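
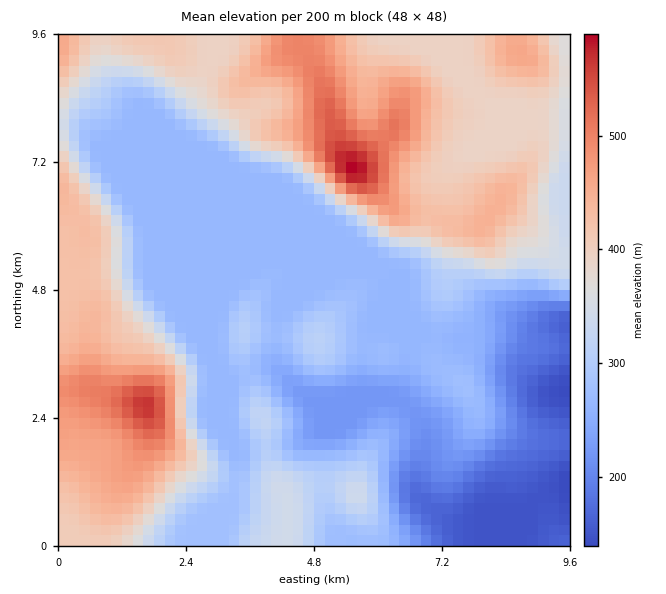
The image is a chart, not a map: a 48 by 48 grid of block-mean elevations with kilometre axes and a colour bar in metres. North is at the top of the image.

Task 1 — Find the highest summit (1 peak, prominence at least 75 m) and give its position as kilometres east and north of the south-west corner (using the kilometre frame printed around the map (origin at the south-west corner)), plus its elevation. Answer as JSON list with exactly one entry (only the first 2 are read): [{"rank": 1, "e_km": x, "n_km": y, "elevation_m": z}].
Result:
[{"rank": 1, "e_km": 5.54, "n_km": 7.06, "elevation_m": 592}]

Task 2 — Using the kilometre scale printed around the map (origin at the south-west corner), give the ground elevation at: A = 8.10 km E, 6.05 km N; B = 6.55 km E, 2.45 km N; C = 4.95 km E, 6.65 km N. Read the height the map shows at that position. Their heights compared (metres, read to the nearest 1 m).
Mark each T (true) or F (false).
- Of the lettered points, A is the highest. T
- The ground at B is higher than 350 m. F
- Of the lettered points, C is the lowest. F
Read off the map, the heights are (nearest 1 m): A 447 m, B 221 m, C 330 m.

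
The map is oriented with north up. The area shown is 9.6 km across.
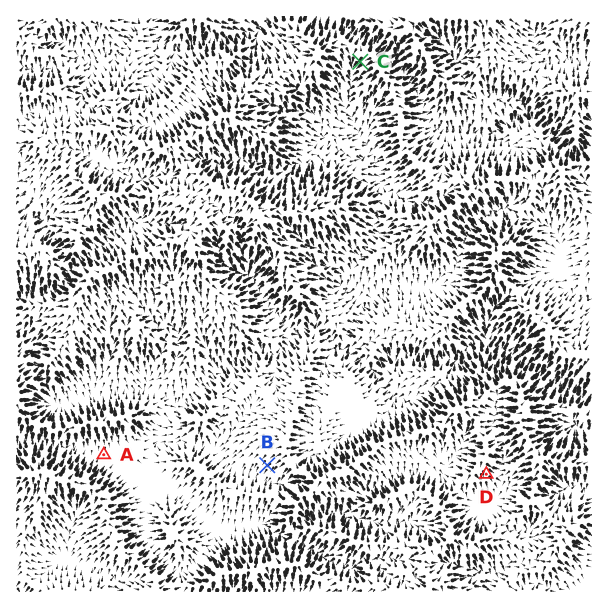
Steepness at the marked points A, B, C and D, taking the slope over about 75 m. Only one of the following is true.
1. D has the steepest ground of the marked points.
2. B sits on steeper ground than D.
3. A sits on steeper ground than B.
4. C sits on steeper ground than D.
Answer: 4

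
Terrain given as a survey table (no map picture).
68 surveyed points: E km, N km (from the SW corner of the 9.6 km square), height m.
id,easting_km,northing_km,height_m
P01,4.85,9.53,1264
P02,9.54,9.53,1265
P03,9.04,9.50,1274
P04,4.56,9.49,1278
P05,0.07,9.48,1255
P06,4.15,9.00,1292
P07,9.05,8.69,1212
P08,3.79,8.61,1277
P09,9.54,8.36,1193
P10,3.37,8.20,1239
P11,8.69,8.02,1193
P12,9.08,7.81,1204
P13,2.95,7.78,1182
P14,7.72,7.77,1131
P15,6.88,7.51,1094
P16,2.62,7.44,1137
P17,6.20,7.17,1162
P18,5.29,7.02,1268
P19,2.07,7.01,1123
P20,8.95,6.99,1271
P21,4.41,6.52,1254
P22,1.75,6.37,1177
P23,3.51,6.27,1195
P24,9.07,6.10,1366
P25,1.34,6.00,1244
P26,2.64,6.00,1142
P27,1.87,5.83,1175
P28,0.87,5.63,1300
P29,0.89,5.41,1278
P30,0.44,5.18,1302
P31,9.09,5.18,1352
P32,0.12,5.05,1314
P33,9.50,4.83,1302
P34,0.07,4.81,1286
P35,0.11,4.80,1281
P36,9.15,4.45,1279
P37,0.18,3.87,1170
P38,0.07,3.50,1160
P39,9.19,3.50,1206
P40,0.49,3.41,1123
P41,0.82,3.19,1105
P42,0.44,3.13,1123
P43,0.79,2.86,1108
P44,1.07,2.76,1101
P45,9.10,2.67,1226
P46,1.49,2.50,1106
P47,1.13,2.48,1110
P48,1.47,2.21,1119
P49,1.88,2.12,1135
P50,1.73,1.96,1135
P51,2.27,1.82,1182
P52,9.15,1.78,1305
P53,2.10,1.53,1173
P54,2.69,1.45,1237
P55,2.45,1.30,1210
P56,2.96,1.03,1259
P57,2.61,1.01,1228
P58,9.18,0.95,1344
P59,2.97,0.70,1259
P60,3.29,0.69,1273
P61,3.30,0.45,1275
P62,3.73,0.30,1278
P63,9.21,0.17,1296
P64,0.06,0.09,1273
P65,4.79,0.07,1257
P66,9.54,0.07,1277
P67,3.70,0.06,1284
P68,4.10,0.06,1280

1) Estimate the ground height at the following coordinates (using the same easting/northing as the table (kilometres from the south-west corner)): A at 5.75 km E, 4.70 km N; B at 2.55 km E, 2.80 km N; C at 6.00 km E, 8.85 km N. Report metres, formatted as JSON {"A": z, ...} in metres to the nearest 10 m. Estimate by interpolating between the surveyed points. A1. {"A": 1200, "B": 1190, "C": 1210}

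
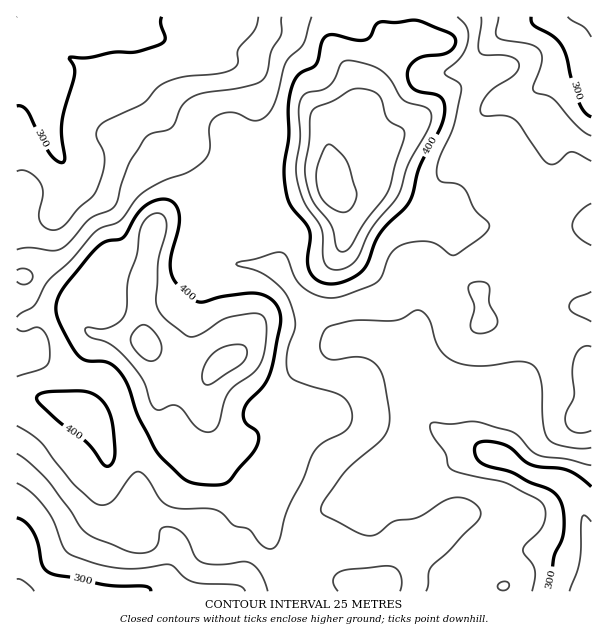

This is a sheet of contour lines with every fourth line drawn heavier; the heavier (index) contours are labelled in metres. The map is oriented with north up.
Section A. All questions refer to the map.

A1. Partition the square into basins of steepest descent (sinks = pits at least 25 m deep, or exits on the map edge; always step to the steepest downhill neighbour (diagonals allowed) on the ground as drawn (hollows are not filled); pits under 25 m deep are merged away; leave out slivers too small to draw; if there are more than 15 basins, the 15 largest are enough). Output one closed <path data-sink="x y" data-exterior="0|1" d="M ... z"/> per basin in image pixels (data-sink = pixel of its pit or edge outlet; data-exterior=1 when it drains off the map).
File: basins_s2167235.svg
<path data-sink="591 560" data-exterior="1" d="M591 184l-12 0-27 18-27 8-19 10-20 6-24 0-5-5-3-9-5-4-27-2-35-18-13-4-8 0-7 4-14 4-9 0-6-5-7 1-62 24-45-4-31 3-17 5-7 4-9 11-6 36-3 10-29-12-10-1-13 12-15 23-2 12 4 7 11 13 7 4-6 19-2 23-6 33 7 6 9 0 24-10 30-8 9-8-1 23 10 27 19 8 12-2 5-8 1-18 9 32 23-7 24-17 30 0 4-2-9 14-2 31-14 36-2 15 1 24 13 29 8 9 2 8 297 0z"/><path data-sink="17 17" data-exterior="1" d="M381 16l-365 1 1 380 27 1 36 14 4-1-2-4 4-20 4-33 6-19-7-4-11-13-4-7 2-12 15-23 13-12 10 1 29 12 3-10 6-36 9-11 16-8 39-4 45 4 27-12 43-14 1-37 14-14 18-28 16-38 22-22-9-5-8-10z"/><path data-sink="20 591" data-exterior="1" d="M159 392l-7 6-21 5-33 13-9 0-6-4-39-14-28 0 1 194 277-1 0-4-10-12-13-29-1-24 2-15 14-36 2-31 8-12-29-1-28 18-23 7-9-32-2 23-7 5-9 0-16-6-5-7-8-22z"/><path data-sink="591 17" data-exterior="1" d="M591 16l-177 0 1 23-13 7-22 23-12 30-22 36-15 17 0 37 14 3 14-4 7-4 8 0 13 4 35 18 27 2 5 4 3 9 5 5 24 0 20-6 19-10 27-8 27-18 12 0z"/>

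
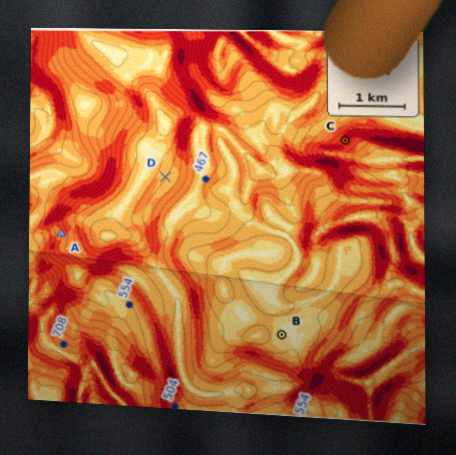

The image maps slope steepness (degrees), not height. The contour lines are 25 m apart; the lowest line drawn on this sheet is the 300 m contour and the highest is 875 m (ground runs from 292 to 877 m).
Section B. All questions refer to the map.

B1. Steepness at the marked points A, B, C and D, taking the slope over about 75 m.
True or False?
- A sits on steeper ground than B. True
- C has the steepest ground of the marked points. True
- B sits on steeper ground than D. False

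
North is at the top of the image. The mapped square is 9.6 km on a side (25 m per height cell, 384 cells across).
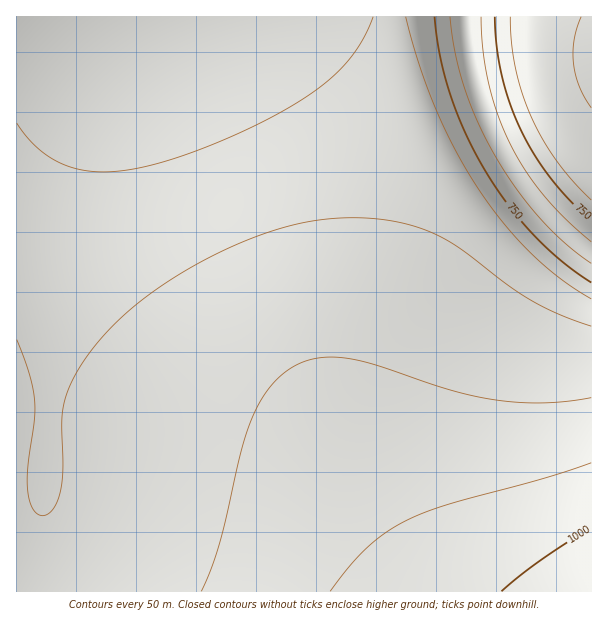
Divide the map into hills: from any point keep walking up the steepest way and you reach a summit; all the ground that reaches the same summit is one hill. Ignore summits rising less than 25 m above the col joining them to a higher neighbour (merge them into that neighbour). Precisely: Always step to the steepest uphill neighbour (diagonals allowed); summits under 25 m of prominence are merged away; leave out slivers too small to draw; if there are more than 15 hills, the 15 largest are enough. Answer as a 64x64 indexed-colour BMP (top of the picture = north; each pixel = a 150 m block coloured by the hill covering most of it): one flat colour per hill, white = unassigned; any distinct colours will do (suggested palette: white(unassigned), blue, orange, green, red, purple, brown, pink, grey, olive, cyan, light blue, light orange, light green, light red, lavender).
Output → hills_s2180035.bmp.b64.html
<image width="64" height="64" href="data:image/bmp;base64,Qk12CAAAAAAAAHYAAAAoAAAAQAAAAEAAAAABAAQAAAAAAAAIAAATCwAAEwsAABAAAAAAAAAA////ALR3HwAOf/8ALKAsACgn1gC9Z5QAS1aMAMJ34wB/f38AIr28AM++FwDox64AeLv/AIrfmACWmP8A1bDFABEREREREREREREREREREREREREREREREREREREREREREREREREREREREREREREREREREREREREREREREREREREREREREREREREREREREREREREREREREREREREREREREREREREREREREREREREREREREREREREREREREREREREREREREREREREREREREREREREREREREREREREREREREREREREREREREREREREREREREREREREREREREREREREREREREREREREREREREREREREREREREREREREREREREREREREREREREREREREREREREREREREREREREREREREREREREREREREREREREREREREREREREREREREREREREREREREREREREREREREREREREREREREREREREREREREREREREREREREREREREREREREREREREREREREREREREREREREREREREREREREREREREREREREREREREREREREREREREREREREREREREREREREREREREREREREREREREREREREREREREREREREREREREREREREREREREREREREREREREREREREREREREREREREREREREREREREREREREREREREREREREREREREREREREREREREREREREREREREREREREREREREREREREREREREREREREREREREREREREREREREREREREREREREREREREREREREREREREREREREREREREREREREREREREREREREREREREREREREREREREREREREREREREREREREREREREREREREREREREREREREREREREREREREREREREREREREREREREREREREREREREREREREREREREREREREREREREREREREREREREREREREREREREREREREREREREREREREREREREREREREREREREREREREREREREREREREREREREREREREREREREREREREREREREREREREREREREREREREREREREREREREREREREREREREREREREREREREREREREREREREREREREREREREREREREREREREREREREREREREREREREREREREREREREREREREREREREREREREREREREREREREREREREREREREREREREREREREREREREREREREREREREREREREREREREREREREREREREREREREREREREREREREREREREREREREREREREREREREREREREREREREREREREREREREREREREREREREREREREREREREREREREREREREREREREREREREREREREREREREREREREREREREREREREREREREREREREREREREREREREREREREREREREREREREREREREREREREREREREREREREREREREREREREREREREREREREREREREREREREREREREREREREREREREREREREREREREREREREREREREREREREREREREREREREREREREREREREREREREREREREREREREREREREREREREREREREREREREREREREREREREREREREREREREREREREREREREREREREREREREREREREREREREREREREREREREhEREREREREREREREREREREREREREREREREREREREREiEREREREREREREREREREREREREREREREREREREREREiIREREREREREREREREREREREREREREREREREREREREiIhEREREREREREREREREREREREREREREREREREREREiIiEREREREREREREREREREREREREREREREREREREREiIiIREREREREREREREREREREREREREREREREREREREiIiIhEREREREREREREREREREREREREREREREREREREiIiIiERERERERERERERERERERERERERERERERERERESIiIiIRERERERERERERERERERERERERERERERERERESIiIiIhERERERERERERERERERERERERERERERERERESIiIiIiERERERERERERERERERERERERERERERERERERIiIiIiIRERERERERERERERERERERERERERERERERERIiIiIiIhEREREREREREREREREREREREREREREREREREiIiIiIiEREREREREREREREREREREREREREREREREREiIiIiIiIRERERERERERERERERERERERERERERERERESIiIiIiIhERERERERERERERERERERERERERERERERERIiIiIiIiERERERERERERERERERERERERERERERERERIiIiIiIiIREREREREREREREREREREREREREREREREREiIiIiIiIhERERERERERERERERERERERERERERERERESIiIiIiIiERERERERERERERERERERERERERERERERERIiIiIiIiIRERERERERERERERERERERERERERERERERIiIiIiIiIhEREREREREREREREREREREREREREREREREiIiIiIiIiERERERERERERERERERERERERERERERERESIiIiIiIiIRERERERERERERERERERERERERERERERERIiIiIiIiIhEREREREREREREREREREREREREREREREREiIiIiIiIi"/>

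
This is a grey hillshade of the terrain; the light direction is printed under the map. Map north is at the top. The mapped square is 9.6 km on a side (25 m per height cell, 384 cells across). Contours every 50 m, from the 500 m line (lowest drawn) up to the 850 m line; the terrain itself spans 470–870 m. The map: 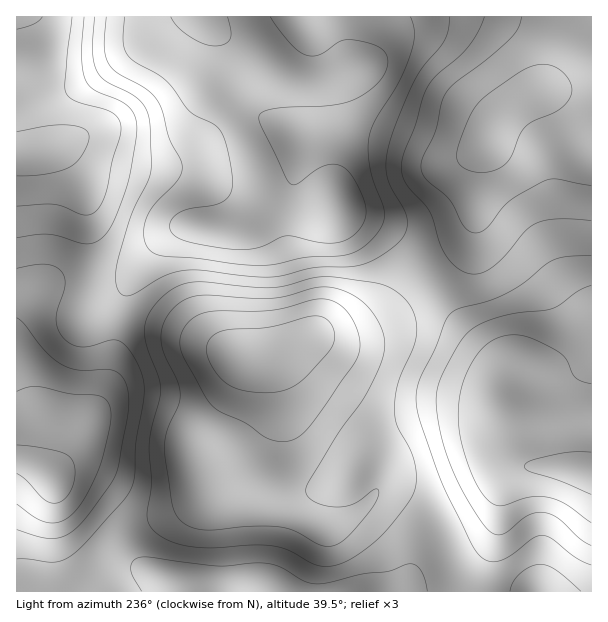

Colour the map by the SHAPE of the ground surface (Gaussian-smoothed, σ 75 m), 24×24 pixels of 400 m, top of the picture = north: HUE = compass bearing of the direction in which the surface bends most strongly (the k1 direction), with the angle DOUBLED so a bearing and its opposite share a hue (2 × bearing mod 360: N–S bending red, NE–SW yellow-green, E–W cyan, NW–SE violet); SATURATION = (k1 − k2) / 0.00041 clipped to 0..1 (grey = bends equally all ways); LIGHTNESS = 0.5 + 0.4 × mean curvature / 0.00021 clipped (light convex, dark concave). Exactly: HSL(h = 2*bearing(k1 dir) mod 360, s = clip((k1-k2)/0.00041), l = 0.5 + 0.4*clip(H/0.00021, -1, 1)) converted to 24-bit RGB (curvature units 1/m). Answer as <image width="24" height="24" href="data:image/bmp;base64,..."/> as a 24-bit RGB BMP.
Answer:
<image width="24" height="24" href="data:image/bmp;base64,Qk32BgAAAAAAADYAAAAoAAAAGAAAABgAAAABABgAAAAAAMAGAAATCwAAEwsAAAAAAAAAAAAAf2hTmoRKRoZYeFSRjkS3gMva0+j01cD5hm3/iK/2uu7tfurcAZvTsVbN+WemzTzAvpePcWaRgTt46GEUtZUZFhIkVzZIqHssXzkTrrAAIJQGGWJTY9GyhPnTXeTiZGbViGvooqTlv8DfwoOGGiA2Jhch2jc90VaHzKKLnkmUeBN4/1E/38x9Fi5rRSR0wVlRxCpr+vKEFfoAAEcuCMsCOrcKKVwZKTcdVVEeeXsShGQGgzMALRMIDikKI3EjxGhz15qCliqCXgla97x48eijFxNCJBlHuKGFmHXB8era6O7TEml2Gq0cKrsbJXJJJCs7aj01mmAoiWkunkM5tD1wb602AEgdLHY233BUfAdceBdg9fKv9q6CSRVSHlZfXdFza+rs3O/c99ThY0jRYd7CaNe8JEaGIx5PTFNwpIitnKXFaF7Qsl7e6bvHN6ODCCsnlDovfghnvHC93vHa7rnprID/jLX/p+D2e8zgk7qI8IyZ3JmaXc98S5BwIxZFPCZWTXlXPMFNZKd4T0SMe0Kw56q65IazFShdNiJJhz2Qr+eqjdiPj8DEiJvciaLejKzQpG+WlHBxxnd+98u6xsdxPlhHEBAlLU5yecTBdcO0Vo2KQExmQ1Z3t4qM6JW7jBHONR2AY7a6y+OsschnXbdAUIFOdYRZjIdNk31ph6Wji4O89NfX7b3FdDuqHUOkBur/TtPpdnLGh1fCYkKqRVqGdI9qvGF4rhzJZzrJfcC7wMSe19GzjLydVJCdZIOXg3ymYbRtbM2qVoLF4qy4+M3SkX3fYZb0OaXfMFdwW0BBbkZHb058almMbXKOnWKYcESvbXPJnZzEtp+l39aqspltcG5VS3tJS41KbtOCP8yGMURuvGZX+Nq1rcJ8Sj56Yis7MRskTDwmWWouM19AUntvcFV1gUNFW4tQSZGDm3WXtZee37qyz5eshYy6cYG2ZHqSm8toU3A0FxgcinIr/9dWwnkLJxMPORoRJRQOT0sUXnoOF0kLFjATNx8ZjHwnZ6cwMGE0PpE4Z8SAu8/T49Pmq5TSnEnFul6r2HBLg0gzHCMrd244/7lF4mwDOiIhQhkkWBscfGQgmpcILlYBCikMFyQPccglaK9CO4BVKuNYJfB1T7R5vX5ryjVckTtvpGV41oSo1Ii8JzStRDun7YuL/2VpcSFCLxMgcDYolWs6yrVWoLtJDyQiB0YPBdsANLZWRsaDR+5wLbFgN1U7h2g4n0tBm2yMjpevsI+02a7PZEDiPxHS5mWo/2uT/weZkSendXjAp8bf1eLx0pzreRvVPeiKDv9sDMSLSNiBVd15N4CQODVxjGBom5Nrca96b7Oah5B9srSOTEGzPACo+zLY/pjS88L9zMz/zNv/z9/8qaz2vHD/5L//3OjvfObRCsW9OuOIRs1xJ0ppKyhdiWdypLOKg7J7aJFaepFztqhoWThfDggrlki17d3u29rx1dn2qYzn0YTAhF6uNiDVy6zo6+Dj2eHyZq//esLwbna/JSJmJTJeZ6CHmLmKn5WBk3N+dX6NsHF6kTSDDA4uNYhSrNRZ1cdSoWM7iSk1zntGkKZrJ12Pe7S97vPYweG5O63NOF2mqjjAcCS4K1CsZaSnqp5lj6Vhb6GOXm02eFlCmDF7OyaBSYuLwJsl2s0MdmQxgFJIxdGEh7yHLWuZSL2O8emZ8qZFbGAdHSQPISoQMmE1P1VscEZdwJNKn8RPa3I4SVsSJjsQNFMlLVhrWzWC3U1c68VsYnZHT6pep9qVma58QElhVXw25rwa+4k2vkM3WkFnNHxYJmE9HzYwQGFgrcKLvYR4jkdqumrDkD9WPU4XGCsIFyUOqqcZ88yIpLh0Rdh5kbhWoEstWzQobXUqpaki7MUuvqZPV52mTXepRUGDMVVtKZl9XbRjp2KIsm6tlGS+wFv1/zzzqBRUDS4RALEDiexRv9abZZ9YbVBCoE9Sg3K1hYC/un+U1rNyydpdOYc+NEEwSEY1Q2lJK3xBPHAzZWJBlIBLWp2THieAwgDe/8HvzNfyefzrYNyqu8CEnmBvZICVgszBdr/ibl7i0Jvl8tnu8dreqEitXDRcPGxKPoBVQXpJNFc9RWlFc5pdiny+HAiNKQCH8tni7OHfmafGaoeSoqNth62cgszIhdjBRHCdUDlmfLBqsdOv9sPg/1z2nGzefIPMR325W26kR36lPL7DYcW+dWtYHBFLDgpU4tae7NartHWIoH+XkLqTgsGceMWVZaKJYiRqfEFHe849ZaA4olhE1nGUqITDtnjHZWSzU3y6Yoe7WpmsW5B9"/>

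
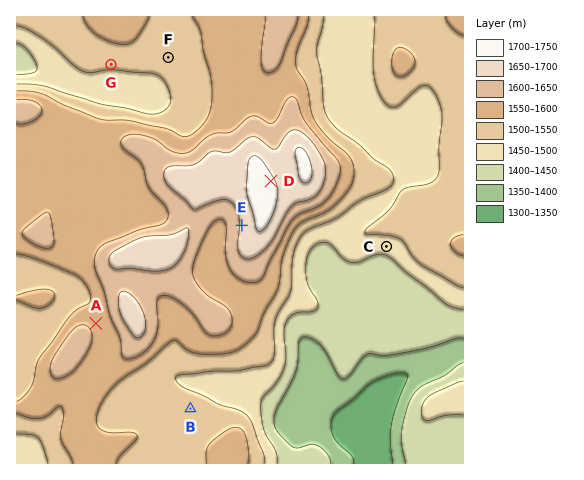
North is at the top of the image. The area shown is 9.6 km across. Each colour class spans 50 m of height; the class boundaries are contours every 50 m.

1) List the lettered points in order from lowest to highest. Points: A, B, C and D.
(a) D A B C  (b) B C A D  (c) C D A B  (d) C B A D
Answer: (d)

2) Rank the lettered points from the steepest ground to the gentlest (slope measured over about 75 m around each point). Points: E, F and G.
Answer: E G F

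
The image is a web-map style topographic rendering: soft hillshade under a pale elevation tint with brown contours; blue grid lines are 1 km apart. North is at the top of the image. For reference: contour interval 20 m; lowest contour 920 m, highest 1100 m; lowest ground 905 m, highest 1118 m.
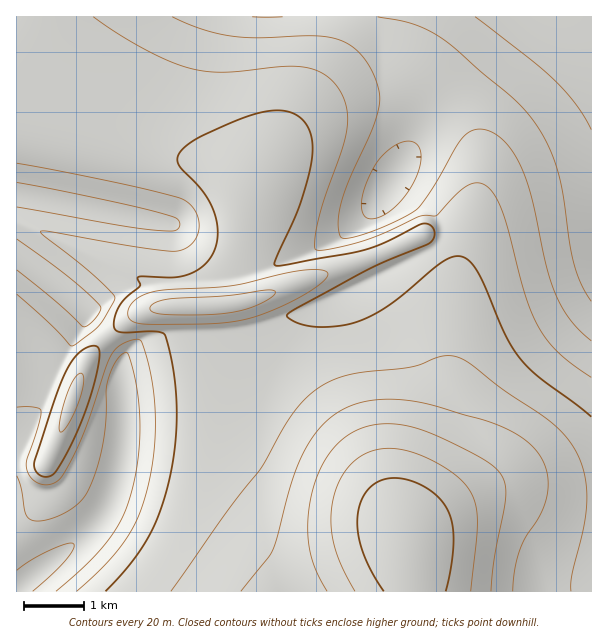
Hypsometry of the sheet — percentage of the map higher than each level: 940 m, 93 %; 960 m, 80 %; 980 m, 66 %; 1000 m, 44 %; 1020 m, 23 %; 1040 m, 14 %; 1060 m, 8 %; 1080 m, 5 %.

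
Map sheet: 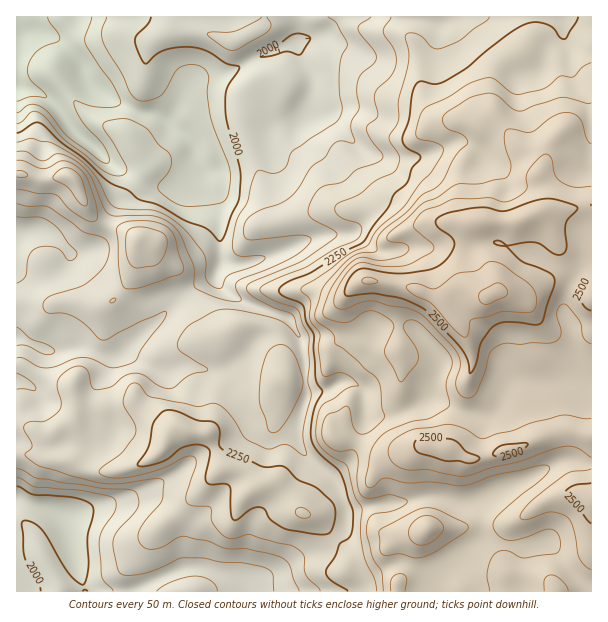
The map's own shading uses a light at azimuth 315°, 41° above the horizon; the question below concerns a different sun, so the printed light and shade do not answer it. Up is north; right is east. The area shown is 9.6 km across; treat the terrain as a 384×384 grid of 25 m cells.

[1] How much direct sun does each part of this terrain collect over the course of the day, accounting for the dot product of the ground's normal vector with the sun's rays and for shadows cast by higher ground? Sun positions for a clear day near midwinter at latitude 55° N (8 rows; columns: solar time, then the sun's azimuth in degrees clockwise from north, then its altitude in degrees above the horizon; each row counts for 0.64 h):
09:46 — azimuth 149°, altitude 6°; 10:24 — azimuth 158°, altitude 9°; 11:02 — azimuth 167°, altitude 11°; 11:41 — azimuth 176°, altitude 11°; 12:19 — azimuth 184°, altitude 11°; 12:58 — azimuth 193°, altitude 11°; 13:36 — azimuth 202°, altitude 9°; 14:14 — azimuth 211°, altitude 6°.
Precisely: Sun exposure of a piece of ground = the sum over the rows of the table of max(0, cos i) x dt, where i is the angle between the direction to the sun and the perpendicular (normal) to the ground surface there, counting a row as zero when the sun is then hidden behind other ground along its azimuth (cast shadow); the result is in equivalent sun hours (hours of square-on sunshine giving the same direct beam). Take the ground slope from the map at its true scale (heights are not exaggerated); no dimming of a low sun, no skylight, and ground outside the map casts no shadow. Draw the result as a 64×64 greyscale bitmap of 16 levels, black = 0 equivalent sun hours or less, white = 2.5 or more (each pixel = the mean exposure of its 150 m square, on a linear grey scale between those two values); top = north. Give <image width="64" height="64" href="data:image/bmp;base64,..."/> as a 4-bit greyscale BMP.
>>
<image width="64" height="64" href="data:image/bmp;base64,Qk12CAAAAAAAAHYAAAAoAAAAQAAAAEAAAAABAAQAAAAAAAAIAAATCwAAEwsAABAAAAAAAAAAAAAAABEREQAiIiIAMzMzAERERABVVVUAZmZmAHd3dwCIiIgAmZmZAKqqqgC7u7sAzMzMAN3d3QDu7u4A////AFVVVEVniIZCEiM0RFVVVWeIiHdmZVVVVURVVWZVVUNFVmZCJFeJqpYhABI0VVVVaJmIh3djNFVVREVWZlVCIldWdTI0VWZ5qpZDNWd3d3d2VURWeYQkVlVURFRDMhEUeFZkM0VVZmeJmZmImqqqqoZEMzV5qXeIdlVERDMyESV3VVMzRVZmZ4iZmZq8y7zLmHZUNGd4mryoZVREREMzRWZVQzRVVUVWeImZqrzLq6upiGU0Z1V4rMqXZUVmZVVVZlQzNFRDIzRXiZiZqrqZmrupdTRmVEVnmYh2Z4mYd3ZmUyI0RDIREjRnh3d3iYiJq7l1REIREiIiI0RFaKqph3cyI0VVQyIREjV3ZVV4dmZ3ZVVVMQAAAAAAEjIjaKqpiCNWeIdlREMiI2eGVWmXZUMiNFd0IQAAABIzMhEkeamHaszdzLuoZlRERol1V5l1MiIzWcyoZBADVmVDIQEld2TO///////adVQ0aZdEV3UyIjNoiqmZiImruXVDEAASIe3d3v/////qdDNHmWQyNDIiJYZWiru7zd3tuoZCEAAA27u6l1RXnf/pUzRmVCABIhJZhUWKq7vMu87u7KdCEACod2ZUMhETfP2mVDIRAAASN862RWeIq6qXeL3+7KdTNUREMjRDIiIlm8uFMQARESNs/bdTRVZ4h2QhNXm8y5iIRWZlVVRDMzRYvMlSIjNDNIu4djIiNEQyIhAAATaJmZl2VWdlVURERDaHdlRERVVVVlREIQAAAAAAERAAATRnZUMiRWVVVVVTJDEAI0RFZlREM0MiEAAAAAASIREREiIQMRETVVZndkIQAAASNFVmZDMjRDQyAAAAAjMzMzIiIREyIjRVRVZlMQAAARNFVmd1MgEzNFVBAAA2dlREREQzNCNFZlQzNFUgAAARI0RWZ3ZCABI0VnUhE3qnZUREREREJFZmVTESMxAAASIzNEVndVYwAUVWZmVVeZdVVERERERWZTNFQhEAAAASIiM0RVVUWKdWiGZmd2RFiGVVVVVVVXYxABIiEAACIjNEREREMzNGmqmYd2d3VCNnZmZ3ZmVWMgAAAAEQACRWZmd2VEQzIkZ4iHd3dmVUVnZmZ3dmZmYAAQAAJEMSNFZ3d3d2RDIiVmd3dmZlRFeahnd3ZWZmZwJFUyNWZVQzRFZmZ3dTIhFERnZkM0M0e9t3mHZmd3ZnZ3dmd2d3ZUIjNERWd3UyFIZXd1RDM0e+2WeIh4mYZWZ3d3d3h3h3ZDIiIzRVVCEozduoZVVVi9yVV5q7y5VFVmZniIiIiHd2QyIiEREAAmh4u7mImZrOyVV6zN3LdUaJZlZ3dmZ3dmZUMiIAAAOd61JZzMzMzv6mVoq8ypd3d5pEMzRDM0Z3dmVDIAACru7sgyWt7+3u2WVWZnmXVWiIdjIhERIiJIqph3QQADd2VWZTIkre26hTNFVDNEQzRoZDNDMhEiM1iqu6piABEAAAAAAAE2ZDIQASMyEiIRI0ZjJFVUMiM0aImZmFQgAAAAAAAAAAAAAAABERESEQASNVU0VVVDMzRniIdjM0IiAAAAAAAAAAAAAAAREREAESNWZVMzNEVENFd3d0IiNFdjAAAAAAAAAAAAASMiEAE0VXdlUyEjV4dmVWZmQiIzRodjEAAAAAAAAAJFVUVDNGZndlVUMzV4q6hTMyIhESI0aIdjEAAAAAAleImHeIiIiYdlVVd2eJq7lSAAAAABEjNFZmZlQyEAAAE3d3d4iIiJh2VWW7urvMlAAAAAAAASIhIjNFZlUyEAAAEzIzMzIjVmVmd7zLq7piAAAAAAESIhESIiNEQyIQAAAAAAAAAAABJEVWqruZljEAAAAAEjMyIzMiIjMhEREAAAAAAAAAAAAAERK7u7mEIQAAAAEjMzNEMyIiIhABERAAAAAAAAAAAAAAAMqIqmIQAAAAIjMzM0QzIiIiERERAAAAAAAAAAE0QyEQQxEjEAAAAAIzMzM0VUMyMyISIhAAERAAEQABIzRUMzIAAAAAAAAREjMzNVVmQzMzIiIhAAEiEREjIRNEMjRVVAAAAAAAE0QyIzNFVnVDNDMiMyESNFVCIiI0RVVTNFVUAAAAAAE1VEMjNEVWZUREMiIiEkd4iId2Q0ZmVUM1VVQAAAAAE1VEMyI0VVZlREMiEREld1RFaIiHd2ZTISRmVAAAAAEjMyIiM1VVVlVVQzIhETVTIiJGd4h2ZTERETREAAAAAiEAABNWZVVWVVVUQzMiMiI0QzRFVVVUIRIhASIAAAARAAAVd3dVRFVVVWVURERDNVVUMhESMzMRERAAAQAAAREAA2mYdlVVVVVVVlVEVWZmVUQxAAEREQAAAAABAAABERJFd4d2ZVVERVVVVVVVVVQzNDIQAAAAAAAAABIyESISNGZmZ2ZlREIjVVRERVVUMiIzIhEQAAASERERIzNFMiJGZmVmZmVVZCIjMyJFVVQyIjMiIREBEjQzMyIzMzMzNGd2VWZ3dneJcxERI1VEQyIzRDIiIRIjRVVEMyIzIiNXd3dmZ4mZmqqYUyIjREQzNVVlQzMiIiNFVVMiI0MhFHdmd2Zomry6mHmYdTQzNEV4d3ZEMzMiIjRFQyNEQzNGZVZmVEZ4mZdTRomYZlRFeId3ZTMzMzMiIjRERENlVnZDNEQzNFVVQyIjRnh3d3d2VEQhESIjMyIRIjREM2ZnZUQzM0REREREREREVVVnh1QiIzM0VUQzMzMzNERE"/>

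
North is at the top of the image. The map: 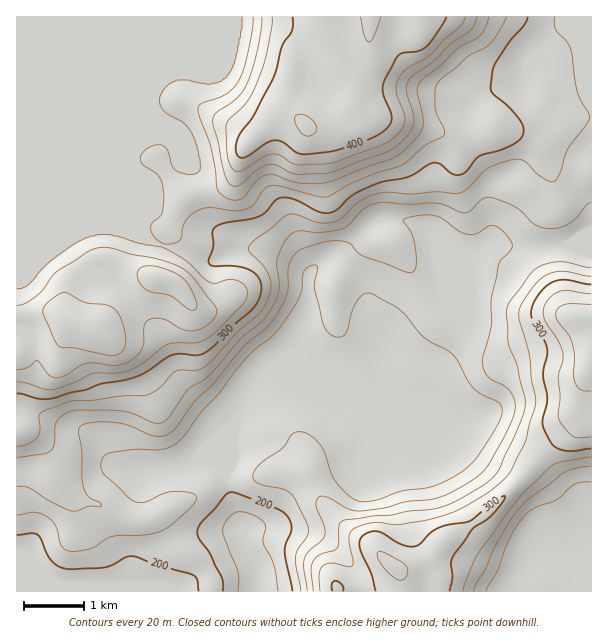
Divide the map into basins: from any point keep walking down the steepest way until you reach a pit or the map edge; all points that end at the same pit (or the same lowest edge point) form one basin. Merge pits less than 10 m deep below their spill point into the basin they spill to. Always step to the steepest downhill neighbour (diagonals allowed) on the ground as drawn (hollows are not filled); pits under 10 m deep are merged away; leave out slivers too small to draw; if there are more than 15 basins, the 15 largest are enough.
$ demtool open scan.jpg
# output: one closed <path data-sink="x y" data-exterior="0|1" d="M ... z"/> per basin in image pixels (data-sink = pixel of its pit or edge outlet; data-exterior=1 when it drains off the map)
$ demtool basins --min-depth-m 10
<path data-sink="257 591" data-exterior="1" d="M591 16l-574 0-1 415 14 2 14 13 6 9 6 25 18 18 27 7 7 6 20 9 13 2 17-5 17 28 29 21 7 13 1 13 225 0 2-14-9-18 17-22 23-12 24-18 30-32 10-14 40-37 3-6 3-23 12-28z"/><path data-sink="584 591" data-exterior="1" d="M591 368l-11 28-3 23-3 6-40 37-10 14-30 32-24 18-23 12-17 22 9 18-1 14 154-1z"/><path data-sink="150 591" data-exterior="1" d="M26 432l-10 0 1 160 194-1 0-12-7-13-29-21-17-28-17 5-13-2-20-9-7-6-27-7-18-18-7-28-14-16z"/>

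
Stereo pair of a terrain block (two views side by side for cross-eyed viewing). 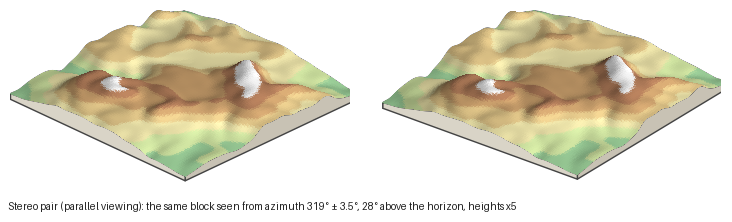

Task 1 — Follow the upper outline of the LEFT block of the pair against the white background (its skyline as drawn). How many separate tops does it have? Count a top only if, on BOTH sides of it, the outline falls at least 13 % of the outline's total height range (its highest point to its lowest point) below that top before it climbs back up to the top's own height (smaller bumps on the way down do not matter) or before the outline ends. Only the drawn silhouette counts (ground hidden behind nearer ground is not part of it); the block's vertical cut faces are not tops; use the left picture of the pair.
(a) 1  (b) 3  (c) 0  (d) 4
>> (a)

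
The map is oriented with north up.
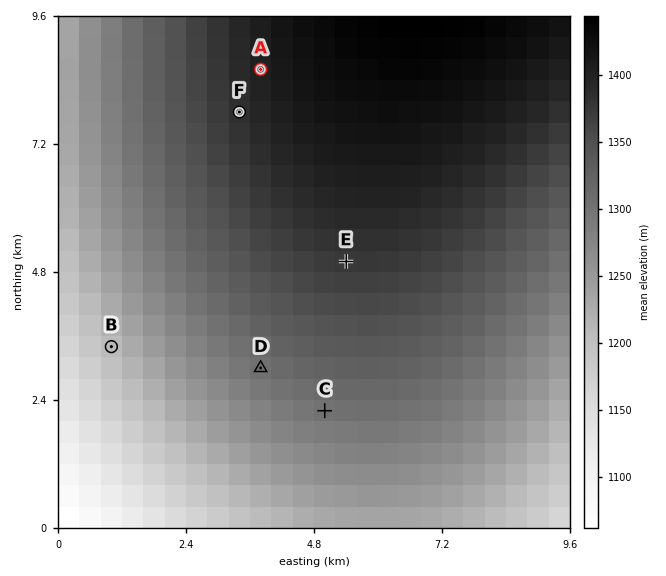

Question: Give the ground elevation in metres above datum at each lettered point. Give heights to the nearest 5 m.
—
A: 1400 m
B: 1210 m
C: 1300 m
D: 1305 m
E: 1375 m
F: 1385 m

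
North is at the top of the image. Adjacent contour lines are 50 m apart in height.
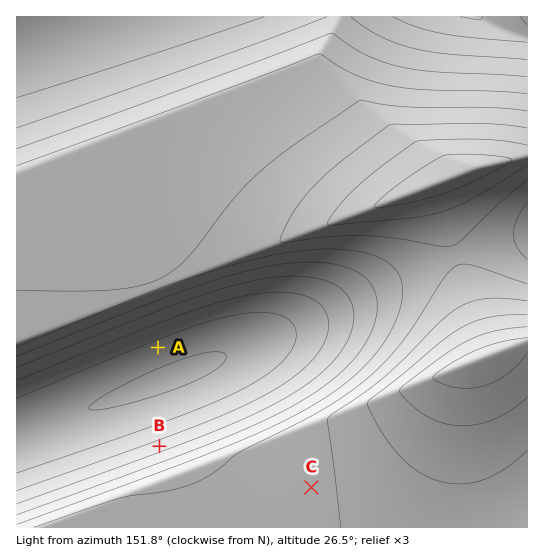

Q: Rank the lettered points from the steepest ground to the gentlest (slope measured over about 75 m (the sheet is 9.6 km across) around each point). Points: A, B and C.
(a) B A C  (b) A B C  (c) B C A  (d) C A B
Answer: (a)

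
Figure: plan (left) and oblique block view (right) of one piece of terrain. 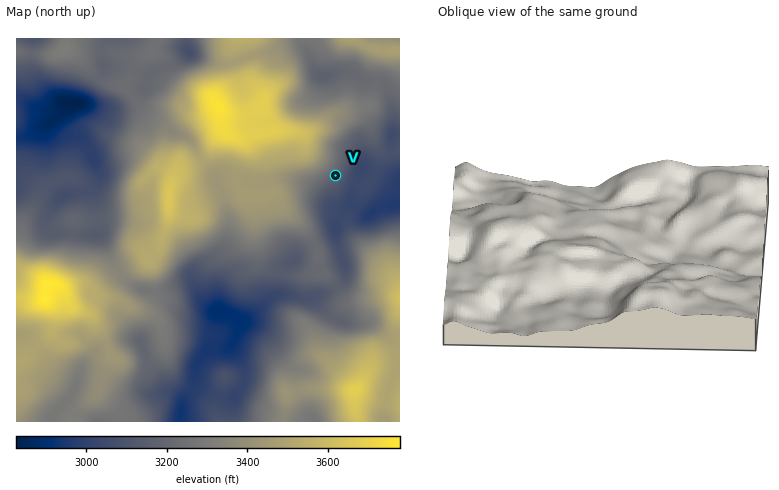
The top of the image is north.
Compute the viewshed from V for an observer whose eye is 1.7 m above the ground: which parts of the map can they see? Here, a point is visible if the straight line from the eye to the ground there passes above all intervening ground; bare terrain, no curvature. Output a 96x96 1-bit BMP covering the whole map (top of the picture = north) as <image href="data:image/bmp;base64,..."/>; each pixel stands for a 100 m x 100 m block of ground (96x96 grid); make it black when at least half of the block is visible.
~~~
<image width="96" height="96" href="data:image/bmp;base64,Qk2+BAAAAAAAAD4AAAAoAAAAYAAAAGAAAAABAAEAAAAAAIAEAAATCwAAEwsAAAIAAAAAAAAA////AAAAAAAAAAAAAAAAAAAAAAAAAAAAAAAAAAAAAAAAAAAAAAAAAAAAAAAAAAAAAAAAAAAAAAAAAAAAAAAAAAAAAAAAAAAAAAAAAAAAAAAAAAAAAAAAAAAAAAAAAAAAAAAAABwAAAAAAAAAAAAAADwA+AAAAAAAAAAAAHwD/gAAAAAAAAAAAPwB/gAAAAAAAAAAAPgB/wAAAAAAAAAAAGAB/wAAAAAAAAAAAAAB/wAAAAAAAAAAAAAB/4AAAAAAAAAAAAAH/8AAAAAAAAAAAAAP/8AAAAAAAAAAAAE//+AAAAAAAAAAAAH///AAAAAAAAAAAAH///AAAAAAAAAAAAD//+AAAAAAAAAAAAD//8AAAAAAAAAAAAD//AAAAAAAAAAAAAD/gAAAAAAAAAAAAAD/AAAAAAAAAAAAAAPwAAAAAAAAAAAAAAcAAAAAAAAAAAAAAAAAAAAAAAAAAAAAAAAAAAAAAAAAAAAAAAABwAAAAAAAAAAAAAAB/AAAAAAAAAAAAAAA/wcAAAAAAAAAAAAA/wcAAAAAAAAAAAAA/gcAAAAAAAAAAAAA/wcAAAAAAAAAAAAA/wcAAAAAAAAAAAAD/88AAAAAAAAAAAAH//8AAAAAAAAAAAAH//8AAAAAAAAAAAAH7/8AAAAAAAAAAAAHz/8AAAAAAAAAAAAPz/8AAAAAAAAAAAAfz/8AAAAAAAAAAAAf//8AAAAAAAAAAAAf//8AAAAAAAAAAAAf//8AAAAAAAAAAAA///8AAAAAAAAAAAA///8AAAAAAAAAAAB///8AAAAAAAAAAAD///8AAAAAAAAAAAH///8AAAAAAAAAAAP//v8AAAAAAAAAAAf//D8AAAAAAAAAAA///B8AAAAAAAAAAA///g8AAAAAAAAAAA///w8AAAAAAAAAAB///w8AAAAAAAAAAB/5/48AAAAAAAAAAB/5/88AAAAAAAAAAD/5/+cAAAAAAAAAAAAd/+cAAAAAAAAAAAAPj+cAAAAAAAAAAAAfh/8AAAAAAAAAAAB/h/8AAAAAAAAAAAB/A/8AAAAAAAAAAAA+A/8AAAAAAAAAAAA4A/8AAAAAAAAAAAAQB/8AAAAAAAAAAAAQB+MAAAAAAAAAAAAQB+EAAAAAAAAAAAAwB8AAAAAAAAAAAAAcB8AAAAAAAAAAAAAPx8AAAAAAAAAAAAAAf8AAAAAAAAAAAAAAP4AAAAAAAAAAAAAAP8AAAAAAAAAAAAAAAeAAAAAAAAAAAAAAAcAAAAAAAAAAAAAAAIAAAAAAAAAAAAAAAAAAAAAAAAAAAAAAAAAAAAAAAAAAAAAAAAEAAAAAAAAAAAAAAAAAAAAAAAAAAAAAAAAAAAAAAAAAAAAAAAAAAAAAAAAAAAAAAAAAAAAAAAAAAAAAAAAAAAAAAAAAAAAAAAAAAAAAAAAAAAAAAAEAAAAAAAAAAAAAAAcAAAAAAAAAAAAAAB8AAAAAAAAAAAAAAB8AAAAAAAAAAAAAAD8AAAAAAAAAAAAAAAAAAAAAAAAAAAAAAAAAAAAAAAAAAAAAAAA="/>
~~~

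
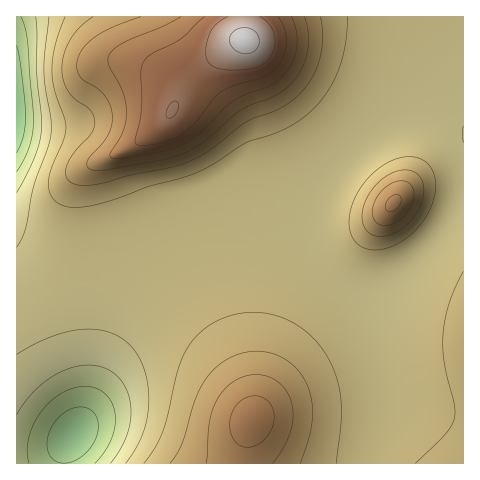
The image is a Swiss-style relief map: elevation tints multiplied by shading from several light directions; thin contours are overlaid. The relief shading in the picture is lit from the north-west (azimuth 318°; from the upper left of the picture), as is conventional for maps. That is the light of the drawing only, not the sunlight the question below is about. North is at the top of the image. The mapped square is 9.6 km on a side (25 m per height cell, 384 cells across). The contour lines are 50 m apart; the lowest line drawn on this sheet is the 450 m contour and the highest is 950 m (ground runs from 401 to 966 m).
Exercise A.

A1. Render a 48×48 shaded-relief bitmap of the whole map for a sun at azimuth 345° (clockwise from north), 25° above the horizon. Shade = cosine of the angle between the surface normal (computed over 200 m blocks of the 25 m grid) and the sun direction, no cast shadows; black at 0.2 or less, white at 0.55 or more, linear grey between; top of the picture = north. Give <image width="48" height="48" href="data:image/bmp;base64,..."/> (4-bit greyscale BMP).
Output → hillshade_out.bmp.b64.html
<image width="48" height="48" href="data:image/bmp;base64,Qk32BAAAAAAAAHYAAAAoAAAAMAAAADAAAAABAAQAAAAAAIAEAAATCwAAEwsAABAAAAAAAAAAAAAAABEREQAiIiIAMzMzAERERABVVVUAZmZmAHd3dwCIiIgAmZmZAKqqqgC7u7sAzMzMAN3d3QDu7u4A////AImave7//+7dzLuqmHZmZ3iJmaqqq7u7u4iZrN7u7u7dzLuqmHZmZ3iImZqqqru7u3eImrzd7t3czLu6mHdmZ3eImZqqqqqqqnd3eJq8zd3MzLu7qYh3d3iImZqqqqqqqnZmZ4mqvMzMzLu7uqmIh4iImZmqqqqqqmZVVWeJqru7u8zMzLupmIiJmZmqqqqqqnZVVVZ4mqu7u8zN3dy7qZmZmZmqqqqqqnZVVFVniZqru8zN3d3MuqmZmZmqqqqqqXdlVVVneJqqu8zN3u7cy6qqmZqqqqqqqYdmVVVmeJmqu7zN3u7dy7qqqqqqqqqqqYh3ZmZneJmqu7zN3d3dy7qqqqqqqqqqqYiHd2Z3eJmqq7vM3d3cy7uqqqqqqqqqqpiId3d3iJmqq7vMzMzMy7uqqqqqqqqqqpmYiIiIiJmqqru8zMzMu7uqqqqqqqqqqpmZiIiImZmqqru7vMzLu7qqqqqqqqqqqpmZmZmZmZmqqqu7u7u7u7qqqqqqqqqqupmZmZmZmZmqqqq7u7u7u6qqqqqqqqqru6mZmZmZmZqqqqqqu7u7qqqqqqqqqqq7u6qZmZmZmZqqqqqqqqqqqqqqqpmqqqq7u6qpmZmZmZqqqqqqqqqqqqqqqZmZmqq7u6qpmZmZmZqqqqqqqqqqqqqqmZiImaqru6qqmZmZmZqqqqqqqqqqqqqqmYd3iJqru6qqmZmZmZmqqqqqqqqqqqqqmHZVV4mqu7qpmZmZmZmaqqqqqqqqqqqqmXVDNGiau7qpmZmZmZmZmqqqqqqqqqqqqYYxEkaKq7qpmIiZmZmZmZqqqqqqqqqqqqhSACR5qrupiIiIiJmZmZmZqqqqqqqqu7uFIBNomsuph3d3eIiZmZmZmZmZmZqqvN3adCNXmtyph2VWZ3iIiZmZmZmZmZmqvO//yWVnme3Kh1RERVZnd4iZmZmZmZmaq9///ah4mf7cqHUyIzM0RWeImZmZmZmaq87//9uZmf/ty6hTEAABEjRXiZmZmZmZqr3///y6mf/+7dynMAAAABI1Z4iJmZmZmqve//26qf/u7u7ttzEAAAAjRniIiJmZmaq83ty6qu7t3d7v7aYxAAASNGd3iIiZmZqrvMu6qt3cy8zd7cqGQhESI0Zmd4iJmZmqqrqqqczLqqq7zMypdUMiIzRVZneImZmZqqqqmcu6mYiaq7u6mGVDIiNEVWd4iZmZmZmZmbuqmHeImru7qYdUMiIjNFZ4iZmZmZmZmbqqmHZ4iau7uphlQiESNFZ3iJmZmZmZmauqmHd3iaq7uqh2QyERI0VniJmZmZmZmau7qZh4iaq7u6mGUyESI0VniJmZmZmZmavMy6mZmqu7u6qXZDIiM0VniJmZmZmZmavM3Mu7u8zMzLqYdlRERFZ3iJmZmZmZmavN3d3czd3d3Mu6mHdmZmZ4iJmZmZmZmZvN3u7u7u7u7dzLuqmYh3eIiZmZmZmZmZq83e7u7u7u7u7d3dy6qZiImZmZmZmZmZq83e7u///+7u7u/u3cupmZmZmZmZmZmQ=="/>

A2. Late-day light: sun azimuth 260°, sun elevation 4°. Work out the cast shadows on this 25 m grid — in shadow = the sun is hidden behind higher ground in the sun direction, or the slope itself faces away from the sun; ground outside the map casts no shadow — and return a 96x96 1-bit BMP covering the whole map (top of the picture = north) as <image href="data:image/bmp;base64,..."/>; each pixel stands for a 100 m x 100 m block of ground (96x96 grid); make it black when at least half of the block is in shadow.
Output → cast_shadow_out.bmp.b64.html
<image width="96" height="96" href="data:image/bmp;base64,Qk2+BAAAAAAAAD4AAAAoAAAAYAAAAGAAAAABAAEAAAAAAIAEAAATCwAAEwsAAAIAAAAAAAAA////AAAAAAD/gAAAAAAA/wAAAAD/4AAAAAAB/+AAAAD/+AAAAAAB//gAAAD//AAAAAAD//4AAAD//AAAAAAD//8AAAD//AAAAAAD//+AAAD//gAAAAAD///AAAD//gAAAAAD///wAAD//gAAAAAH///4AAD//gAAAAAH///8AAD//gAAAAAH///+AAD//AAAAAAH///+AAB//AAAAAAH////AAA/+AAAAAAH////gAAPwAAAAAAD////gAAAAAAAAAAD////gAAAAAAAAAAD////AAAAAAAAAAAB////AAAAAAAAAAAB///+AAAAAAAAAAAA///4AAAAAAAAAAAAf//AAAAAAAAAAAAAH/wAAAAAAAAAAAAAAAAAAAAAAAAAAAAAAAAAAAAAAAAAAAAAAAAAAAAAAAAAAAAAAAAAAAAAAAAAAAAAAAAAAAAAAAAAAAAAAAAAAAAAAAAAAAAAAAAAAAAAAAAAAAAAAAAAAAAAAAAAAAAAAAAAAAAAAAAAAAAAAAAAAAAAAAAAAAAAAAAAAAAAAAAAAAAAAAAAAAAAAAAAAAAAAAAAAAAAAAAAAAAAAAAAAAAAAAAAAAAAAAAAAAAAAAAAAAAAAAAAAAAAAAAAAAAAAAAAAAAAAAAAAAAAAAAAAAAAAAAAAAAAAAAAAAAAAAAAAAAAAAAAAAAAAAAAAAAAAAAAAAAAAAAAAAAAAAAAAAAAAAAAAAAAAAAAAAAAAAAAAAAAAAAAAAAAAAAAAAAAAAAAAAAAAAAAAAAAAAAAAAAAAAAAAAAAAAAAPAAAAAAAAAAAAAAAf4AAAAAAAAAAAAAAf+AAAAAAAAAAAAAAf/gAAAAAAAAAAAAAf/4AAAAAAAAAAAAAf/8AAAAAAAAAAAAAf/8AAAAAAAAAAAAAP/8AAAAAAAAAAAAAP/8AAAAAAAAAAAAAP/8AAAAAAAAAAAAAP/8AAAAAAAAAAAAAH/8AAAAAAAAAAAAAH/8AAAAAAAAAAAAAH/8AAAAAAAAAAAAAD/8AAAAAAAAAAAAAB/8AAAAAAAAAAAAAB/8AAAAAAAAAAAAAAf8AAAAAA/AAAAAAAAAAAAAAD/4AAAAAAAAAAAAAH/+AAAAAAAAAAAAAH//gAAAAAAAAAAAAH//4AAAAAAAAAAAAH//+AAAAAAAAAAAAH///gAAAAAAAAAAAD///4AAAAAAAAAAAD///+AAAAAAAAAAAB////wAAAAAAAAAAB////8AAAAAAAAAAA/////AAAAAAAAAAAP////wAAAAAAAAAAAfg//8AAAAAAAAAAAAB//+AAAAAAAAAAAAD///AAAAAAAAAAAAD///AAAAAAAAAAAAH///wAAAAAAAAAAAH///8AAAAAAAAAAAH////AAAAAAAAAAAP////wAAAAAAAAAAP////8AAAAAAAAAAP/////AAAAAAAAAAP/////gAAAAAAAAAf/////4AAAAAAAAAf/////+AAAAAAAAAf//////gAAAAAAAAf//////wAAAAAAAA///////8AAAAAAAA///////8="/>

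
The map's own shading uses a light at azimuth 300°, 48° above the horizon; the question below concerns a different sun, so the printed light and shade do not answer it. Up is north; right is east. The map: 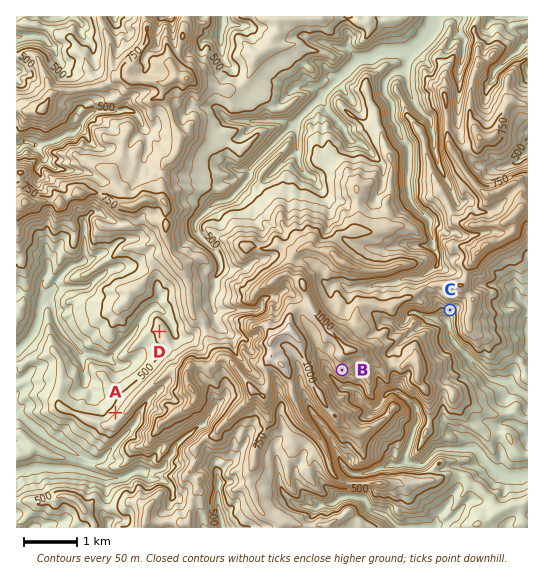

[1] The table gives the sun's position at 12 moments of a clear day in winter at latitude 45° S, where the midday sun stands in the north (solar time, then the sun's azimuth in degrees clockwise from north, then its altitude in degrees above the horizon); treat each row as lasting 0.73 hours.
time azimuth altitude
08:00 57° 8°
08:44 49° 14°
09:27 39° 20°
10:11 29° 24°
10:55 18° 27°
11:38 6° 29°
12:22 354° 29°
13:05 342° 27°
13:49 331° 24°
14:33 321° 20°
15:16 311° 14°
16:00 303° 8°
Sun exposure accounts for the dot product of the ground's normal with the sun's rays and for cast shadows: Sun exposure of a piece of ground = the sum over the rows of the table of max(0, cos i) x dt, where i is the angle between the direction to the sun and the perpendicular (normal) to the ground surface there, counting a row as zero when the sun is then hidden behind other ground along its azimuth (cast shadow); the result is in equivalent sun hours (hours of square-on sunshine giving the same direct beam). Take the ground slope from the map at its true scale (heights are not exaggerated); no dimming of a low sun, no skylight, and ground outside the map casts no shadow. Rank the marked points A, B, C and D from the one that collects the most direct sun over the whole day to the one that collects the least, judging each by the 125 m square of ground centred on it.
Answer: A > D > B > C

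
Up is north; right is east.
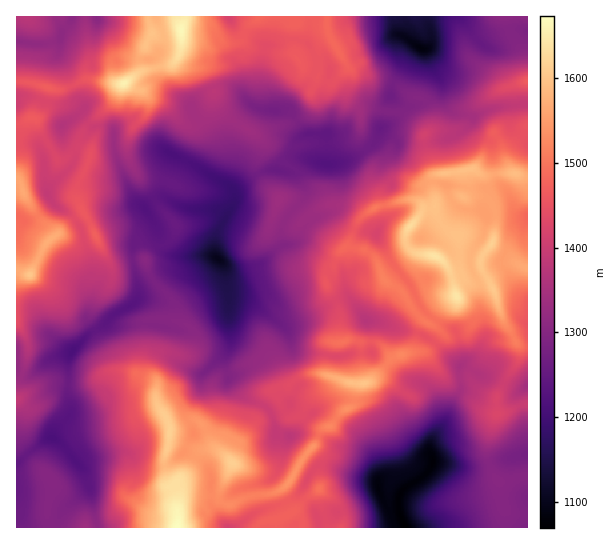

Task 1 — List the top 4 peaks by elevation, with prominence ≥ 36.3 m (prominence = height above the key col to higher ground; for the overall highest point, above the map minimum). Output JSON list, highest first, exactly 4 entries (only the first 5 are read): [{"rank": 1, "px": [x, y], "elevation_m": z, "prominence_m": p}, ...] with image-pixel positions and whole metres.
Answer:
[{"rank": 1, "px": [181, 30], "elevation_m": 1666, "prominence_m": 374}, {"rank": 2, "px": [123, 83], "elevation_m": 1657, "prominence_m": 70}, {"rank": 3, "px": [457, 297], "elevation_m": 1643, "prominence_m": 191}, {"rank": 4, "px": [233, 463], "elevation_m": 1614, "prominence_m": 64}]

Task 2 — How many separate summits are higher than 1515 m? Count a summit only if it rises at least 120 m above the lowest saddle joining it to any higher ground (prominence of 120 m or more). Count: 3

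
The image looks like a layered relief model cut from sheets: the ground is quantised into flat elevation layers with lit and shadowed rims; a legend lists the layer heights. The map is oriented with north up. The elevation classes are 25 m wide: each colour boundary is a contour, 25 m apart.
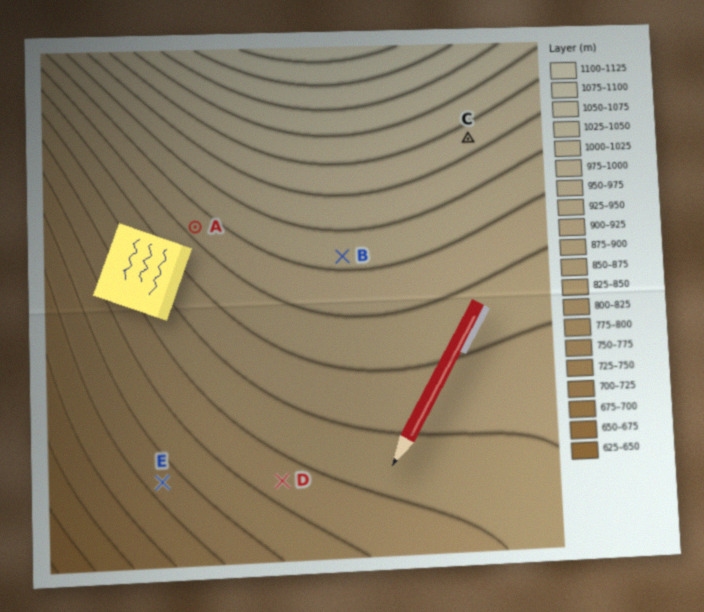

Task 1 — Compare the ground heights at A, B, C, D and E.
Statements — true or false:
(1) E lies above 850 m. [false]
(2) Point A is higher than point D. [true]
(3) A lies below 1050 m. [true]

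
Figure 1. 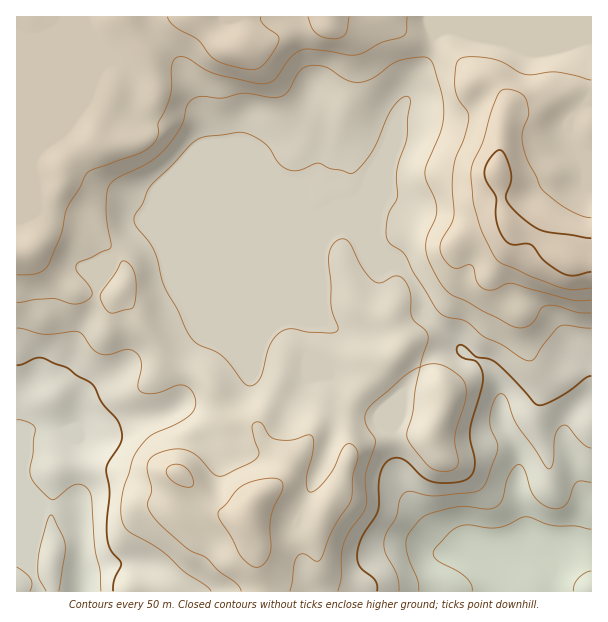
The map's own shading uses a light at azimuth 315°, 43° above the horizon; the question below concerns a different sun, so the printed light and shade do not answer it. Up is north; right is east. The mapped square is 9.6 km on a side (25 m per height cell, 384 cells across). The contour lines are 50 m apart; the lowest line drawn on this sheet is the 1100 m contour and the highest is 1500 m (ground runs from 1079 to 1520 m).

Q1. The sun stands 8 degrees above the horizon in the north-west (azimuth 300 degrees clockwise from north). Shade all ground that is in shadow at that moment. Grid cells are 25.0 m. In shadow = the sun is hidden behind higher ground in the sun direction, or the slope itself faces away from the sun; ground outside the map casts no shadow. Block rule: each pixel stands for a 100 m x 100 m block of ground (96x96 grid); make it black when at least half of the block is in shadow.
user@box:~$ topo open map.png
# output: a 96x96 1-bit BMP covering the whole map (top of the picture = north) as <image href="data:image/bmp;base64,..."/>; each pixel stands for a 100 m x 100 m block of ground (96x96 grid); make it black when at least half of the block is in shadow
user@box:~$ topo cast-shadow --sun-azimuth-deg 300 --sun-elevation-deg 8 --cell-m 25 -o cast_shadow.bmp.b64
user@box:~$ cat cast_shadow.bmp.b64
<image width="96" height="96" href="data:image/bmp;base64,Qk2+BAAAAAAAAD4AAAAoAAAAYAAAAGAAAAABAAEAAAAAAIAEAAATCwAAEwsAAAIAAAAAAAAA////AAAAAAAAAAAAAAAAAIAAAAAAAAAAAAAAAAAAAAAAAAAAAAACAAAAAAAAAAAAAAAHgAAAAAAAAAAAAAAP8DgAAAAAAAAAAAAP//4AAAAAAAAAAAAP//8AAAAAAAAAAAAP//8AAAAAAAAAAAAP//8AAAAAAAAAABAP//4AAAAAAAAAADgP//4AAAAAAAAAAHgH//wAAAAAAAAAAHgD//gAAAAAAAAAAHwB//AAEAAAAAAAADwA/+HAeBgAAAAAABwA/+DD8BgAAAAAAAwA/8D/8BAAAAAAAAAA/8D/8AAAAAAAAAAA/4D/4AAAAAAAAAAA/4D/4AAAAAAAAAAA/wB/4AAAAAAAAAAA/gA/4AAAAAAAAAAAfgAQQAAAAAAAAAAAeAAfAAAAAAAAAAAAAAB/4AAAAAAAAAAAAAD/4AAAAAAAAAAAAAD/4AAAAAAAAAAAAAD/4AAAAAAAAAAAAAD/wAAAAAAAAAAAAAD/wAAAAAAAAAAAAAB/wAAAAAAAAAAAAAB/gAAAAAAAAAAAAAB/gAAAAAAAAAAAAAA/gAAAAAAAAAAAAAAPAAAAAAAAAAAAAAAGAAAAAAAAAAAAAAAAAAAAAAAAAAAAAAAAAAAAAAAAAAAAAAAAAAAAAAAAAAAAAAAAAAAAAAAAAAAAAAAAAAAAAAAAAAAAAAAAAAAAAAAAAAAAAAAAAAAAAAAAAAAAAAAAA4AAAAAAAAAAAAAAA4AAAAAAAAAAAAAAA4AAAAAAAAAAAAAAAQAAAAAAAAAAAAAAAAAAAAAAAAAAAAAAAAEAAAAAAAAAAAAAAAcAAAAAAAAAAAAAAAcAAAAAAAAAAAAAAAIAAAAAAAAAAAAAAAACAAAAAAAAAAAAAAAPgAAAAAAAAAAAAAAPgAAAAAAAAAAAAAAHgAAAAAAAAAAAAAAHgAAAAAAAAAAAAAADgAAAAAAAAAAAAAAAAAAAAAAAAAAAAAAAAAAAAAAAAAAAAAAAAAAAAAAAAAAAAAAAAAAAAAAAAAAAAAAAAAAAAAAAAAAAAAAAAAAAAAAAAAAAAAAAAAAAAAAAAAAAAAAAQAAAAAAAAAAAAAAAAAAAAAAAAAAAAAAAAP8AAAAAAAAAAAAAAf/gAAAAAAAAAAAAAf/4AAAAAAAAAAAAAP/8AAAAAAAAAAAAAB/8AAAAAAAAAAAAAAf8AAAAAAAAAAAAAAP+AAAAAAAAAAAAAAD+AAAAAAAAAAAAAAB+AAAAAAAAAAAAAAB8AAAAAAAAAAAAAAA8AAAAAAAAAAAAAAAcAAAAAAAAAAAAAAB8AAAAAAAAAAAAAAB4AAAAAAAAAAAAAABwAAMAAAAAAAAAAAAgAA/AAAAAAAAAAAAAAD/AAAAAAAAAAAAAAD/AAAAAAAAAAAAAAH/gAAAAAAAAAAAAAH/AAAAAAAAAAAAAAD/AAAAAAAAAAAAAAB+AAAAAAAAAAAAAAA8AAAAAAAAAAAAAAAAAAAAAAAAAAAAAAAAAAAAAAAAAAAAAAAAAAAAAAAAAAAAAAAAAAAAAAAAAAAAAAAAAAAAAAAA="/>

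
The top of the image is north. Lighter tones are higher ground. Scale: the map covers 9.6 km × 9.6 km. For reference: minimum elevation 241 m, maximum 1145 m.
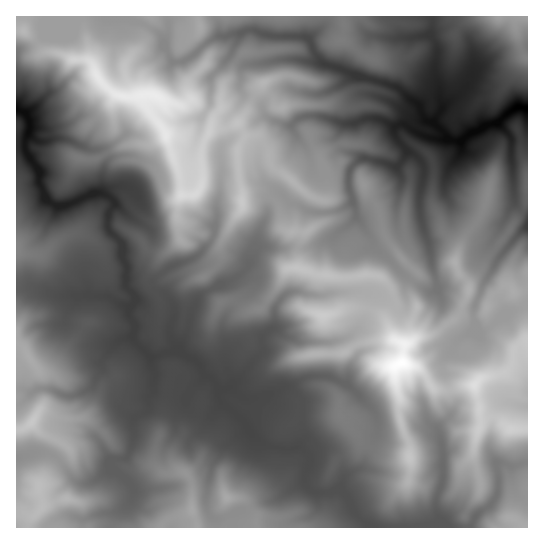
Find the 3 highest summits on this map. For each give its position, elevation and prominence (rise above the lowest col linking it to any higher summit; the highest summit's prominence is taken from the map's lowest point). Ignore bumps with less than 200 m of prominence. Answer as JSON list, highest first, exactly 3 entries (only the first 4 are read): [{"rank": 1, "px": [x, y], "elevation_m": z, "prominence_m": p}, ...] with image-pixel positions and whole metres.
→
[{"rank": 1, "px": [402, 363], "elevation_m": 1145, "prominence_m": 904}, {"rank": 2, "px": [155, 95], "elevation_m": 1075, "prominence_m": 296}, {"rank": 3, "px": [33, 422], "elevation_m": 950, "prominence_m": 417}]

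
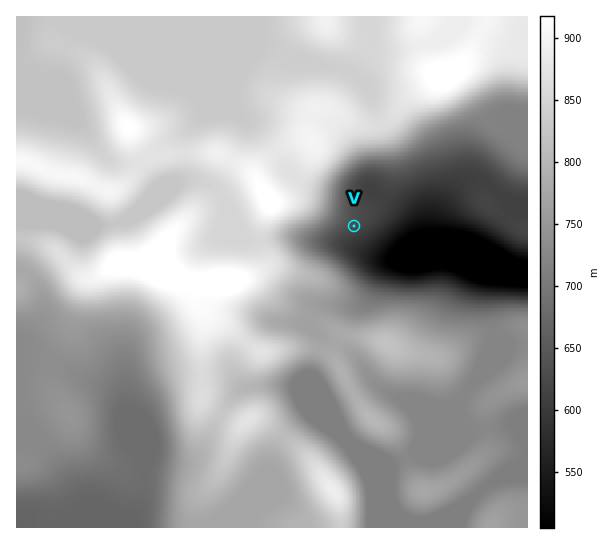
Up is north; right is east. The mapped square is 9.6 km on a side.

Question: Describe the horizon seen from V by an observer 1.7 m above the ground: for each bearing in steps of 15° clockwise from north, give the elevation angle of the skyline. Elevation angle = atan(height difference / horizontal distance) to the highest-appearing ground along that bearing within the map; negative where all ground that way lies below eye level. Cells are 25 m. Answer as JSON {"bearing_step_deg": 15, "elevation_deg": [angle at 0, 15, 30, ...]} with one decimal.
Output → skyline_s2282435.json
{"bearing_step_deg": 15, "elevation_deg": [7.9, 7.2, 5.6, 3.3, 1.5, 0.5, -0.2, -2.7, 1.7, 2.3, 3.7, 5.0, 4.4, 6.6, 8.2, 8.3, 8.6, 8.1, 8.8, 12.2, 13.2, 11.8, 10.9, 9.6]}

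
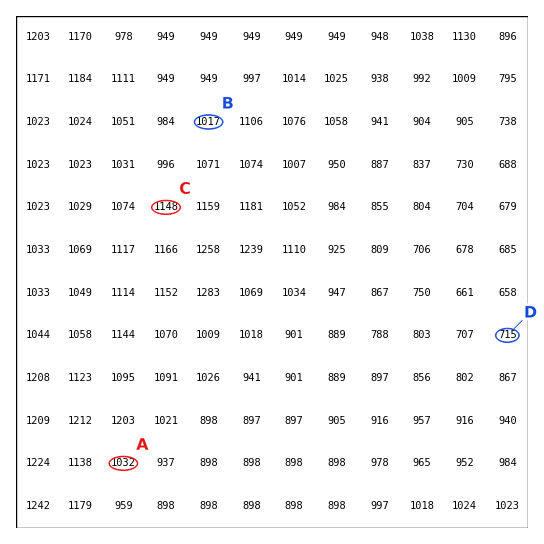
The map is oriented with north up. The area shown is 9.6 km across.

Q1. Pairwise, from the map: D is lower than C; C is higher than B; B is lower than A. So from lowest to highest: D B A C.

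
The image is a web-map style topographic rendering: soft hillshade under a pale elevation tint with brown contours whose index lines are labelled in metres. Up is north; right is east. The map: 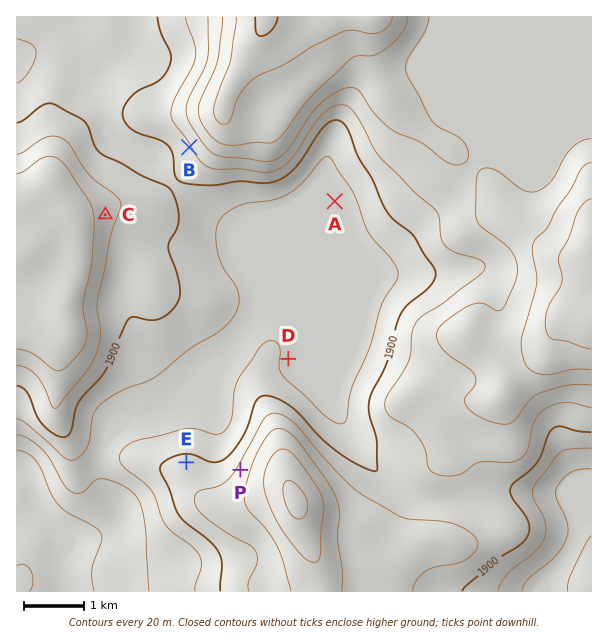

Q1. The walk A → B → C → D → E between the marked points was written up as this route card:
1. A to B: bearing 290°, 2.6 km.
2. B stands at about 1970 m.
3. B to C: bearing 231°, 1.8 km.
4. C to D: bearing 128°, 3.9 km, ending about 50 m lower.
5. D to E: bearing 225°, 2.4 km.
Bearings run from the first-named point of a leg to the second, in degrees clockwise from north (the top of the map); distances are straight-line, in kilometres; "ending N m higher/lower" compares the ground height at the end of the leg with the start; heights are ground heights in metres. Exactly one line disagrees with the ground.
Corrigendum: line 2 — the height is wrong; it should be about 1920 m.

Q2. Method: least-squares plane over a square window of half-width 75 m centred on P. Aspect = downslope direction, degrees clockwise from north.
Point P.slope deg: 5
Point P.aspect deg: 297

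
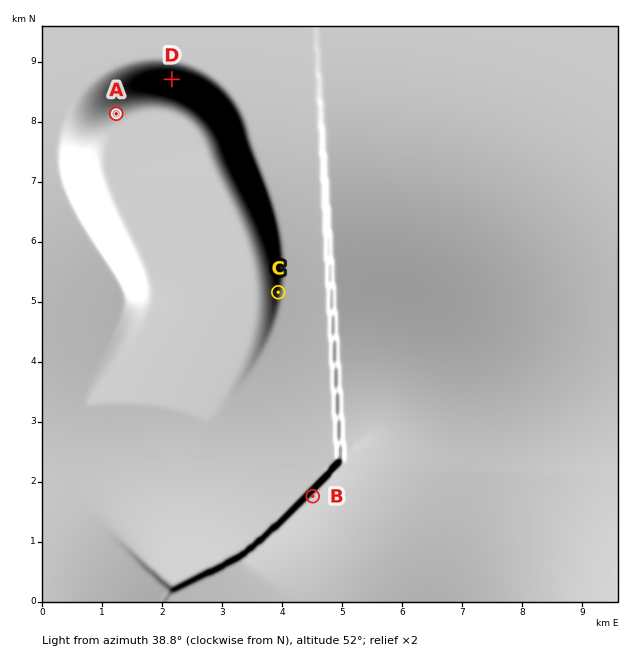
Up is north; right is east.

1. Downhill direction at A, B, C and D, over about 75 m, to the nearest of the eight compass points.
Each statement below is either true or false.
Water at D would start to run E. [false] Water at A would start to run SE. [true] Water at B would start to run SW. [false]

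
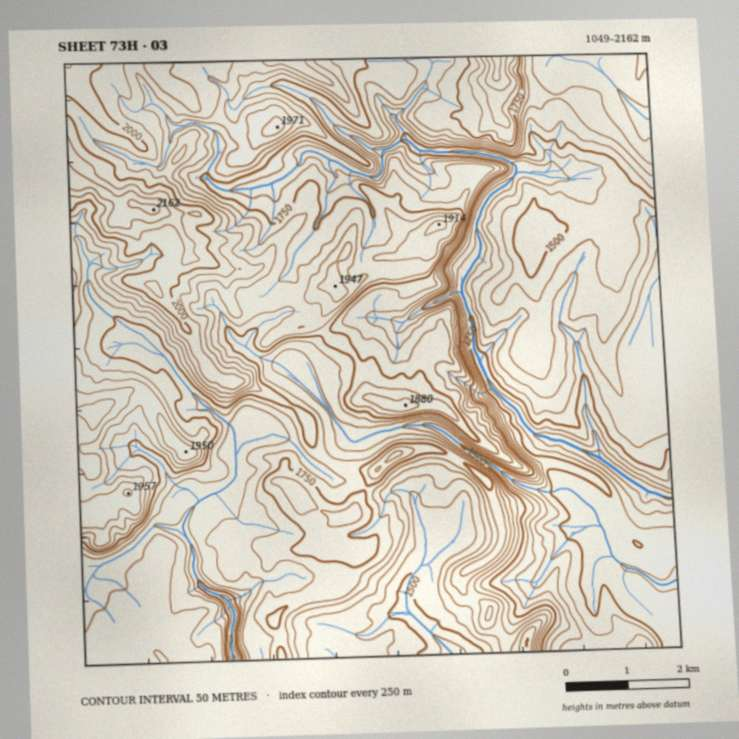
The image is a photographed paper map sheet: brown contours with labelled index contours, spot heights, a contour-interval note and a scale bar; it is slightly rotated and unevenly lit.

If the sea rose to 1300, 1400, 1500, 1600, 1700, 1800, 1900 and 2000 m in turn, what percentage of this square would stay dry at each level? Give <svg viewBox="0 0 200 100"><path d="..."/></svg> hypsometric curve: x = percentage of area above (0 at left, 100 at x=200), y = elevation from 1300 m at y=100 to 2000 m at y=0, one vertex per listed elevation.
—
<svg viewBox="0 0 200 100"><path d="M183 100l-16-14-18-15-22-14-39-14-38-14-26-15-16-14"/></svg>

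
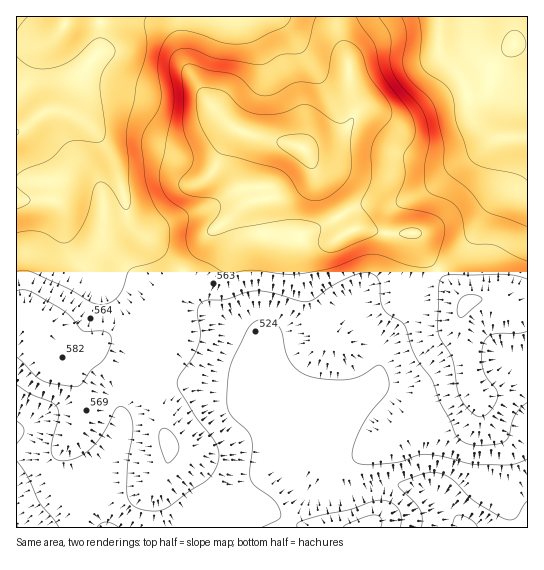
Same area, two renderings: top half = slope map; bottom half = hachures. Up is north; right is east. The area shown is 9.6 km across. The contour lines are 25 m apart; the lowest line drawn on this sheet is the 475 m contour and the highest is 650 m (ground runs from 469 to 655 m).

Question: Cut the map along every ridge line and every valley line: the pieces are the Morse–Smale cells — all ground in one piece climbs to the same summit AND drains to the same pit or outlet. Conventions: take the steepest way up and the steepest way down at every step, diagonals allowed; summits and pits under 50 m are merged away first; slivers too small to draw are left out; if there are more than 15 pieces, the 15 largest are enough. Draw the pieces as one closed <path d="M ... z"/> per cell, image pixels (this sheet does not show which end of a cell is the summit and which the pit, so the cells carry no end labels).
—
<path d="M313 167l-2 10-16 12-18 8-23 3-13 7-33 28-15 27-30 35-17 26-41 16-18 17-13 9-5 3-16 0-7-4-9-13-6-28-6-4-9 0 1 209 511-1 0-216-18-2-15-9-8-1-21 4-31-34-20-36-32 0-21-5-13 3-18-26z"/><path d="M337 16l-321 1 0 301 9 1 6 4 6 28 9 13 7 4 16 0 18-12 18-17 41-16 17-26 30-35 12-23 10-11 30-24 9-4 31-5 17-10 9-8 1-12-9-16 7-1 27-11 10-8 8-16-6-30-1-24-8-20z"/><path d="M527 16l-189 0-1 13 11 30 1 24 6 30-8 16-10 8-33 13 27 55 18 26 13-3 21 5 32 0 20 36 31 34 21-4 8 1 20 11 13-1z"/>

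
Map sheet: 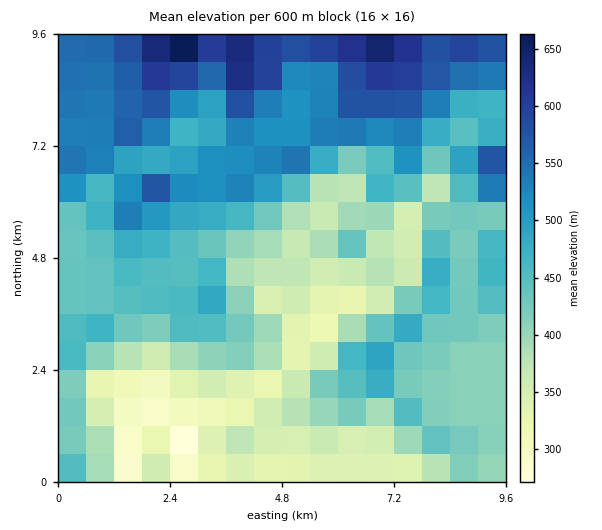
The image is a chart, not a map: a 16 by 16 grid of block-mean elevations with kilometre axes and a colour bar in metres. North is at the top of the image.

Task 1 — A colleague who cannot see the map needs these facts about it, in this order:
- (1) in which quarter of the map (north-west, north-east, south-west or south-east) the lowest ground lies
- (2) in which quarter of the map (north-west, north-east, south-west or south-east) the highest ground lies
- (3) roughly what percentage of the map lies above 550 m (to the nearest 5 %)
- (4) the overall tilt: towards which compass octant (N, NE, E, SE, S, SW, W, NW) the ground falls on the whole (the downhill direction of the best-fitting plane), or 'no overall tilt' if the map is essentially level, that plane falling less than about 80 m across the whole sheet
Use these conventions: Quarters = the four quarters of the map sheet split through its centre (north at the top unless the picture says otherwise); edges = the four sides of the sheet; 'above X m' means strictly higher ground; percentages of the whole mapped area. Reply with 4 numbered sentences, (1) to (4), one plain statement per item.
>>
(1) The lowest point lies in the south-west quarter of the map.
(2) The highest point lies in the north-west quarter of the map.
(3) About 15 % of the map lies above 550 m.
(4) Overall the map slopes down towards the south.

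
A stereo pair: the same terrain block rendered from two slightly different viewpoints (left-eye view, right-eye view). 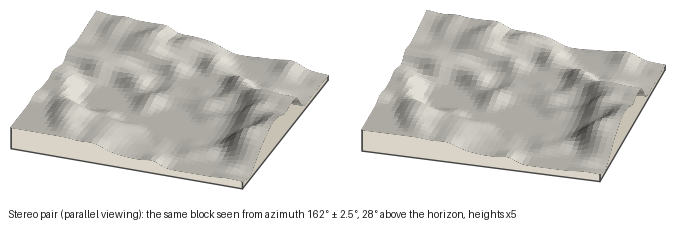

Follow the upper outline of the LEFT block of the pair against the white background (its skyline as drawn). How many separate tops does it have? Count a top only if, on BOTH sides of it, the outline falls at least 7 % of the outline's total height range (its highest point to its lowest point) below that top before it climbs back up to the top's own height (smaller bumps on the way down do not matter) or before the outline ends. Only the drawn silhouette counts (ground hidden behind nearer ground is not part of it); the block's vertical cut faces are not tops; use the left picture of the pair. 1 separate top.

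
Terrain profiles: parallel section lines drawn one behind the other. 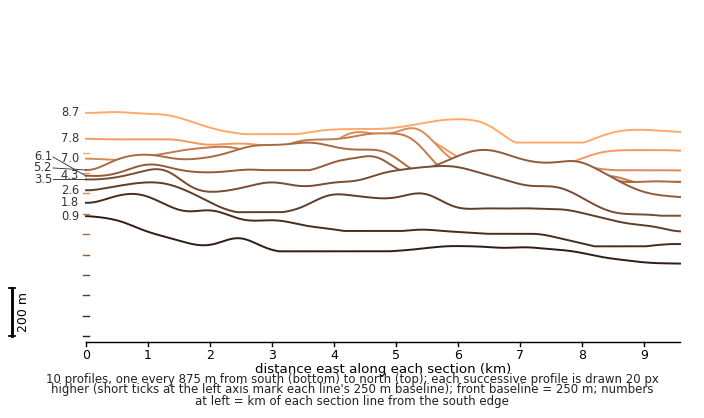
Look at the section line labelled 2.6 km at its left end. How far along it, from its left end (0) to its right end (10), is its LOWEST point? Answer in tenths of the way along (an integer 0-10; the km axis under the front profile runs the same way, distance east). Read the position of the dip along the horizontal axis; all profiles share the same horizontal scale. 10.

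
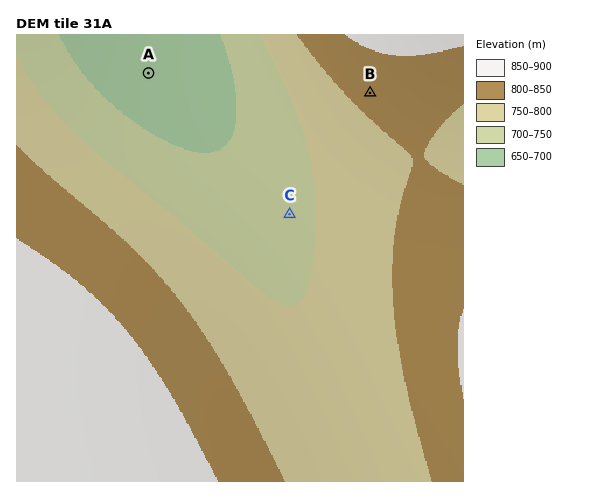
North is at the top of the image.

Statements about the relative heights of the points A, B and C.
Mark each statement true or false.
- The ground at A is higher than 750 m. false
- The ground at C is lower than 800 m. true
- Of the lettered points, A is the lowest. true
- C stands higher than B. false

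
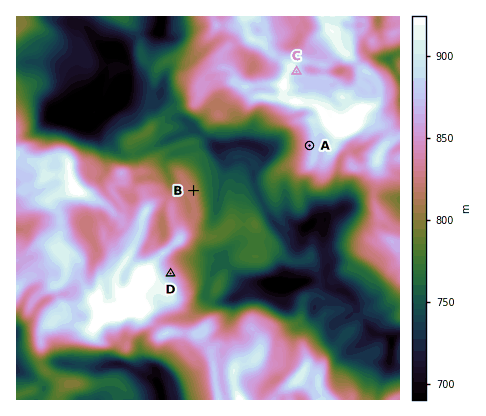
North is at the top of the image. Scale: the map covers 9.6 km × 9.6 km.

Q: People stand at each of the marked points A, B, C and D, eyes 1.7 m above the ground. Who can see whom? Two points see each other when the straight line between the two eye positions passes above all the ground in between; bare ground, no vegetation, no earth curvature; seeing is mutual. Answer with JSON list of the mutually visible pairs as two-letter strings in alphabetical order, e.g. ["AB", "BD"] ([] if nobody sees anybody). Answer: ["AB", "AD"]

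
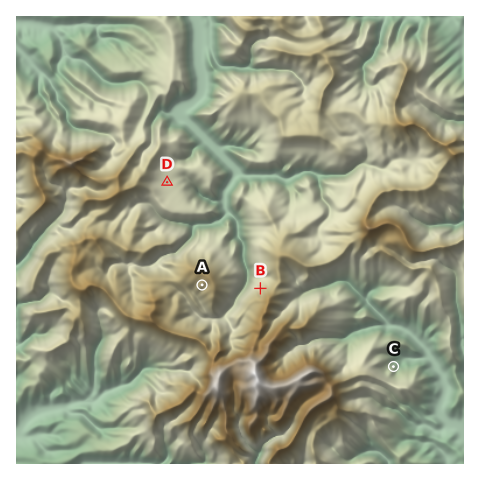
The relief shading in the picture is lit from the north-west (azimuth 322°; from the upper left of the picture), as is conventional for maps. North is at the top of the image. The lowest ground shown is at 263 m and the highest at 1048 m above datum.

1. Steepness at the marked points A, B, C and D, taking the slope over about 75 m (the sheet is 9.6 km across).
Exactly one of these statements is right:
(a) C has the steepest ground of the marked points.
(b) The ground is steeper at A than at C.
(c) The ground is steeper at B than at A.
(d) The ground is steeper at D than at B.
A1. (c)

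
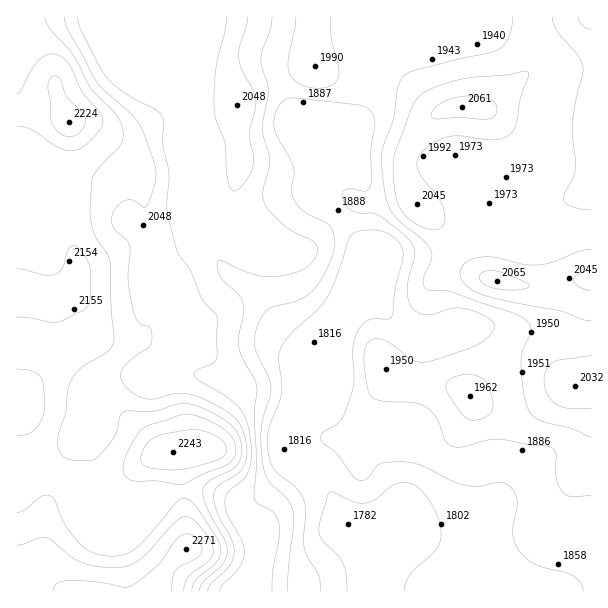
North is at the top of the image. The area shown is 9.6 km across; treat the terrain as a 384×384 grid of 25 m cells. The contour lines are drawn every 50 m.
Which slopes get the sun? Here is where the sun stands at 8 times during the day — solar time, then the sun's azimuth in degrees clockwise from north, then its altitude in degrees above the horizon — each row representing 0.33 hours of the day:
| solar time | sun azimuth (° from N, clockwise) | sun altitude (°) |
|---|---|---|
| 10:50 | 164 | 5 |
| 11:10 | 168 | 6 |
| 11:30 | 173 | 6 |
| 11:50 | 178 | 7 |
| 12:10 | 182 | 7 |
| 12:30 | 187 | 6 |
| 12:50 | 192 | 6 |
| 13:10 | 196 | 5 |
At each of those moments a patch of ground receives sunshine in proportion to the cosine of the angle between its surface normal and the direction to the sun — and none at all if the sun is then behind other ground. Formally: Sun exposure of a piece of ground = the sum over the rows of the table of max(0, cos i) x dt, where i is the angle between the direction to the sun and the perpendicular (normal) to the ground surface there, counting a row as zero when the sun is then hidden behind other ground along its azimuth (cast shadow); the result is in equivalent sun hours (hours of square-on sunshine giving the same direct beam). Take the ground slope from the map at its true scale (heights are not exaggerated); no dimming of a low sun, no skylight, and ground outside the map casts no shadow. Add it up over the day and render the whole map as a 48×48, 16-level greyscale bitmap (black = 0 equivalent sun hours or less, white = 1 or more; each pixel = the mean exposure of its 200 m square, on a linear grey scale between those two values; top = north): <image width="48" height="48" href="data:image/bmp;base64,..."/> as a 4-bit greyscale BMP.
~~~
<image width="48" height="48" href="data:image/bmp;base64,Qk32BAAAAAAAAHYAAAAoAAAAMAAAADAAAAABAAQAAAAAAIAEAAATCwAAEwsAABAAAAAAAAAAAAAAABEREQAiIiIAMzMzAERERABVVVUAZmZmAHd3dwCIiIgAmZmZAKqqqgC7u7sAzMzMAN3d3QDu7u4A////AERDMiIiM0V5qFREREREREQzNERERVVVVDQyAAAAAkfP/pVFVDMzREQiI0REVnd2ZSIhAAAAADe+7IVVVCESREQxI0RFV3iHZgAQAAAAABNVRERFVCETRERDI0RFVndmVQAAAAAAAAAAABI0VTI0RERENEVVVVVVVQABAAAAAAAAAAIjRVRERERERVVVRDNFVSIiIAAAAAAAACMyI1ZVVUREVmZlVDNFZjMzQiIiEAAAEkQhATRomXRFZmZmVERWd0QzRDR5l1ICR3YgACRomYh4d2ZmVVVWeEQyJEV5zcuqvcggATZ4d4mph3ZlVVVVZ0MhEkQ1i8ze/+ggAld2VXiZiHdmZmVERUQyIjMhJFZniHUwI2dlNFZmZ4iHeHZURFVUMzMhAAABERJDNFVURERERnmqmZmHZXdmVEMxAAAAAAJVQyI0VVVVVniZmImqmGZmVEQxAAAAAAJnRCATZ4d3d2Z3ZmiaqVVERDMgAAAAAANoZEMSWJmZh2VURFeJmUREVEIQAAAAABNWVERCR5mIdlRERFZ3dxI1ZlQgAAAAACIiRERDRndUMzIzRFVDMwEkZmZUIAAAARESREREVVMhAAESNEMhERI0Z3h2QwAAARETVEREQxAAAAABNEMhEkRVZndkQyAAEiI1ZkREIQAAAAABIzIjM1ZmZmUzNDIRI0RFeFRDEAAkUxESIzNFVYiHZlQzNEMiM0VWeaZEEAFZmGZmd3d2Zph2ZlREQ0RDIjRneJlUIAN5mave7cqHd1VEVUREMzRDERNniIl0MhNXms7//sqYiRESNEREMzMyETVniIh1QzI1aJvLhlRWdwASNEREMzMyJFZ4iYiGREIiNFQhAAABEQEjQyNFVUMiRWZ3d3h3REMiNCAAAAAAABEjMhEkZlMSVmZVQ0VnVEZmZjEAAAAAACIiIhEkVUIkZmVCEAE3mazcuFMQASMzIkQyIiI0RDI1ZlQhAAAnvN7+t1QzNEVmVURCI0VERDNFVVMhEAFHiKu5ZERERFZmZkRDI1ZmVURERVQyIjRVRGhjETRERDNFVkREM1Z3ZVVERGZURERCE1UxAkRERDIjRURERVV3ZURERWdmVERDNFQhE0REREQyNERWh2VVQyNERFVVQ0RERFQzNERERERDRWaKunZUIiREREMyJERERDNGdURVVEREVomsy5djIkZWZUMhJEREQyE3mpmqp0REVoiZiIdCE1ZmZmVCRERERCEliruql1RERFZUMzIQAjRVVndlRERERTIjV5iHZVREM0RDEAAAASI0RVVnZWeIh1MhEjRDRFREMzRUIAAAASM0QyE2rN24dlQgAAABJGVEMiMzIAAAE0REQhEleaqGVUMgAAAAAlZUMyEQAAACNEREQyI0VVVEREMhAAAAATRVVCEAAAATNEREM0REQzMzREQyEAAAASNGZjEAAAEjRERENFZVQzMzRERDMQAAEiNXeEIQAAIzRERENFZlQzNEREREQzIiMzRniEMgERM0REREREVURERERERERERERERVZg=="/>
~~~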